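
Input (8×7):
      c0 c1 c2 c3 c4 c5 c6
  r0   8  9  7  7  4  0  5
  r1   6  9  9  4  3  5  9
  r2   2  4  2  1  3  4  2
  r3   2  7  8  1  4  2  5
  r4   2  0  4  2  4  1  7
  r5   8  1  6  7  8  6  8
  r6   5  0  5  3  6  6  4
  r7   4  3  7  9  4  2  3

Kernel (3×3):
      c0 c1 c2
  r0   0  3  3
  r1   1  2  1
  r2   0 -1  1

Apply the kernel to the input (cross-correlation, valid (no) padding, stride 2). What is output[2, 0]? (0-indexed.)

33

The receptive field on the input at this output position is [2 0 4 / 8 1 6 / 5 0 5]. Elementwise product with the kernel and sum: 0·3 + 4·3 + 8·1 + 1·2 + 6·1 + 0·-1 + 5·1.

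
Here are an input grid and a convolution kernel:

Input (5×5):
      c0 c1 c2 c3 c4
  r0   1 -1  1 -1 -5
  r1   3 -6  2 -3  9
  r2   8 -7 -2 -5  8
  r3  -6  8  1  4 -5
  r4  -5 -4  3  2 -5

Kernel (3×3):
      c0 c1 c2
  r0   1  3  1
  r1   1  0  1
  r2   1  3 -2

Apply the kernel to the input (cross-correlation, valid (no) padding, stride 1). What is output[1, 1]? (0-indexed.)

The receptive field on the input at this output position is [-6 2 -3 / -7 -2 -5 / 8 1 4]. Elementwise product with the kernel and sum: -6·1 + 2·3 + -3·1 + -7·1 + -5·1 + 8·1 + 1·3 + 4·-2.

-12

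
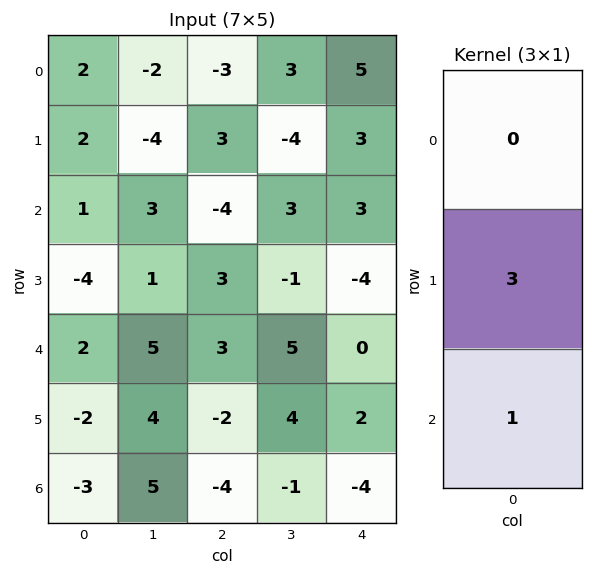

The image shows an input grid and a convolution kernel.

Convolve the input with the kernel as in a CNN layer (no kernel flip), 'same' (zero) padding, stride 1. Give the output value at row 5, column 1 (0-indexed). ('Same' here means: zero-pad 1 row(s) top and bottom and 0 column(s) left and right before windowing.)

The receptive field on the zero-padded input at this output position is [5 / 4 / 5]. Elementwise product with the kernel and sum: 4·3 + 5·1.

17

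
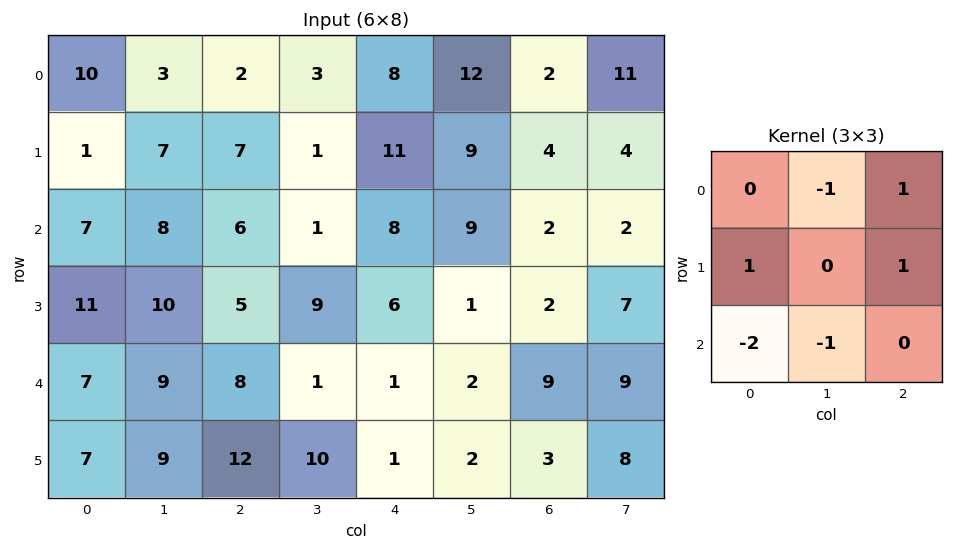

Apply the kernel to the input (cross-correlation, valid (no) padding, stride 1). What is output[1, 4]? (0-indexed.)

-8

The receptive field on the input at this output position is [11 9 4 / 8 9 2 / 6 1 2]. Elementwise product with the kernel and sum: 9·-1 + 4·1 + 8·1 + 2·1 + 6·-2 + 1·-1.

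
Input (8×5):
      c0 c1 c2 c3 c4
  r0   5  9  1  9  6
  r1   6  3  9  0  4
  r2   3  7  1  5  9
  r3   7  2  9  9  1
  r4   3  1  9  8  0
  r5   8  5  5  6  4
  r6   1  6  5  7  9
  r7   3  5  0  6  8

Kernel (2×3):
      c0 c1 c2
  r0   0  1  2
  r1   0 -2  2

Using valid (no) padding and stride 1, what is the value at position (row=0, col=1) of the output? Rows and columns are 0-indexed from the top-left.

The receptive field on the input at this output position is [9 1 9 / 3 9 0]. Elementwise product with the kernel and sum: 1·1 + 9·2 + 9·-2 + 0·2.

1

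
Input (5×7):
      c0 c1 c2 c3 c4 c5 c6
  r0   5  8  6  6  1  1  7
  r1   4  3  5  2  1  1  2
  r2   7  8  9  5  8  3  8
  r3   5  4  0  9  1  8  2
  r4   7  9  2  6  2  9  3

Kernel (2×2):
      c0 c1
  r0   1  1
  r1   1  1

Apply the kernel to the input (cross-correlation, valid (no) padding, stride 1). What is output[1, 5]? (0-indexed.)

14

The receptive field on the input at this output position is [1 2 / 3 8]. Elementwise product with the kernel and sum: 1·1 + 2·1 + 3·1 + 8·1.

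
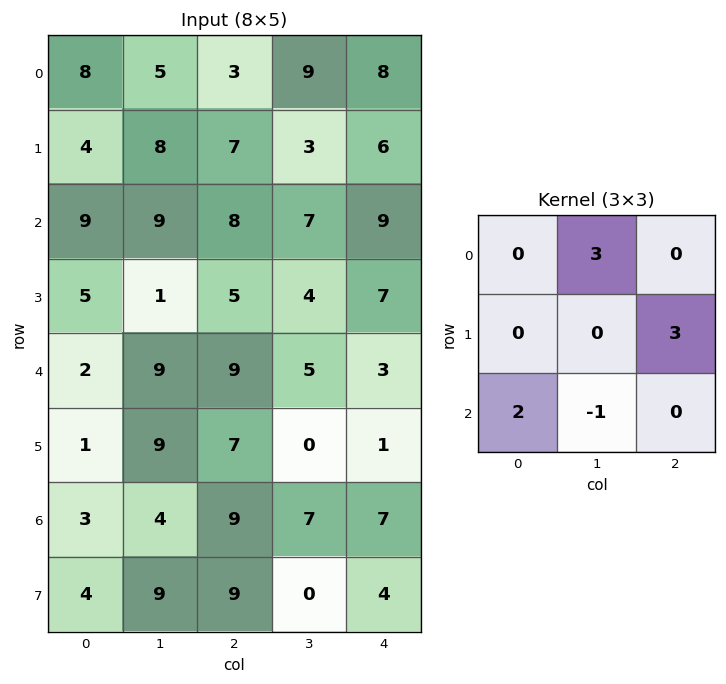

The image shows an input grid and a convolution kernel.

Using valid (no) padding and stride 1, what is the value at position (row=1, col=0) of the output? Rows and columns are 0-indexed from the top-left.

57

The receptive field on the input at this output position is [4 8 7 / 9 9 8 / 5 1 5]. Elementwise product with the kernel and sum: 8·3 + 8·3 + 5·2 + 1·-1.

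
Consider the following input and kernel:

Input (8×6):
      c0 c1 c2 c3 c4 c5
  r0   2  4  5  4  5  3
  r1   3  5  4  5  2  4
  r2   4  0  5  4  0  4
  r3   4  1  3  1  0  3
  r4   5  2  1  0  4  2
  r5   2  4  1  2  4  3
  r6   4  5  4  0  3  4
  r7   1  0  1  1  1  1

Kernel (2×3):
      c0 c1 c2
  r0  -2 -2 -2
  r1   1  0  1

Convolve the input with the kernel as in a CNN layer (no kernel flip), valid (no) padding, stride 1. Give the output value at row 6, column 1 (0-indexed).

-17

The receptive field on the input at this output position is [5 4 0 / 0 1 1]. Elementwise product with the kernel and sum: 5·-2 + 4·-2 + 0·-2 + 0·1 + 1·1.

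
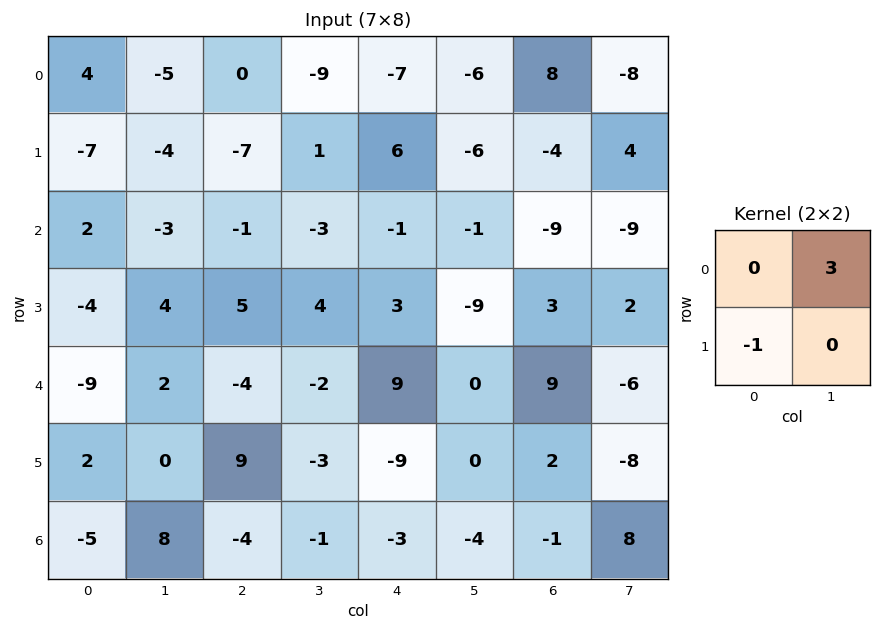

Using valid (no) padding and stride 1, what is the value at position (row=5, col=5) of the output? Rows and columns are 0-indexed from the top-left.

The receptive field on the input at this output position is [0 2 / -4 -1]. Elementwise product with the kernel and sum: 2·3 + -4·-1.

10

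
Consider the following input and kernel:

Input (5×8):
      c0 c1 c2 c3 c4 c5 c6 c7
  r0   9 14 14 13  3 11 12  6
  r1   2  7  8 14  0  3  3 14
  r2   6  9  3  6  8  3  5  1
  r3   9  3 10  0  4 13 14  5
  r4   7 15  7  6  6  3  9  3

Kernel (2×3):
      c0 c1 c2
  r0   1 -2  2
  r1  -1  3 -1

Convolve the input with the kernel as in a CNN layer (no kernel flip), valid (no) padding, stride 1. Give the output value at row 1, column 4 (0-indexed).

The receptive field on the input at this output position is [0 3 3 / 8 3 5]. Elementwise product with the kernel and sum: 0·1 + 3·-2 + 3·2 + 8·-1 + 3·3 + 5·-1.

-4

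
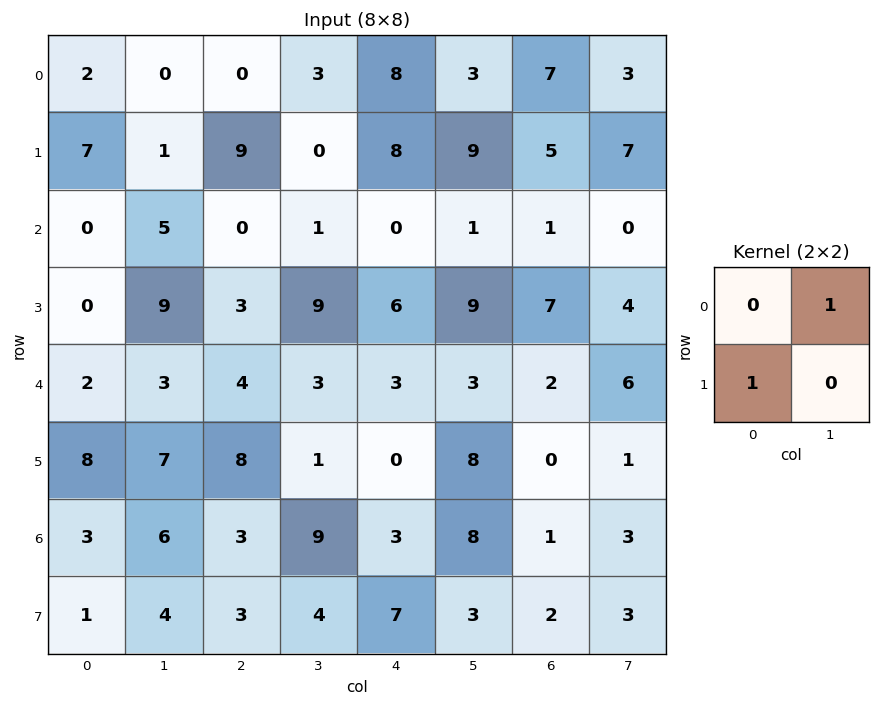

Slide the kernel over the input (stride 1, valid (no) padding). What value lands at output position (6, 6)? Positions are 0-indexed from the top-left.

5

The receptive field on the input at this output position is [1 3 / 2 3]. Elementwise product with the kernel and sum: 3·1 + 2·1.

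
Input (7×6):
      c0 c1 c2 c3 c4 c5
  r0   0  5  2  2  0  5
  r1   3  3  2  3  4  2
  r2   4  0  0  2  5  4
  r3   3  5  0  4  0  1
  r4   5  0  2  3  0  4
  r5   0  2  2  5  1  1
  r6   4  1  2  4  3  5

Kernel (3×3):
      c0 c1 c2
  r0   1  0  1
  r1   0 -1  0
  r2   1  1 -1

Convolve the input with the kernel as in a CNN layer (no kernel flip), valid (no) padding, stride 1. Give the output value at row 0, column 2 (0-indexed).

The receptive field on the input at this output position is [2 2 0 / 2 3 4 / 0 2 5]. Elementwise product with the kernel and sum: 2·1 + 0·1 + 3·-1 + 0·1 + 2·1 + 5·-1.

-4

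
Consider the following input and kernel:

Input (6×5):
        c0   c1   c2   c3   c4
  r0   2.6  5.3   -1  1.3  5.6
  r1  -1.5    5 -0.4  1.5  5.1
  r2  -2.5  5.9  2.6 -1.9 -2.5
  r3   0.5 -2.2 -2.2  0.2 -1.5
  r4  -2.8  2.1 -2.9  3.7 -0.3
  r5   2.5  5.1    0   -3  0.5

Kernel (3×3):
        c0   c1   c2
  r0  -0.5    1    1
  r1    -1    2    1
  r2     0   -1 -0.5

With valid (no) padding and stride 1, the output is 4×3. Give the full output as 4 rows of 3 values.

Output[0,0]: The receptive field on the input at this output position is [2.6 5.3 -1 / -1.5 5 -0.4 / -2.5 5.9 2.6]. Elementwise product with the kernel and sum: 2.6·-0.5 + 5.3·1 + -1·1 + -1.5·-1 + 5·2 + -0.4·1 + 5.9·-1 + 2.6·-0.5.

6.9 -8.3 19.05
25.55 -1.9 -1.55
2 -3.2 -8.15
-5.65 -3.6 12.55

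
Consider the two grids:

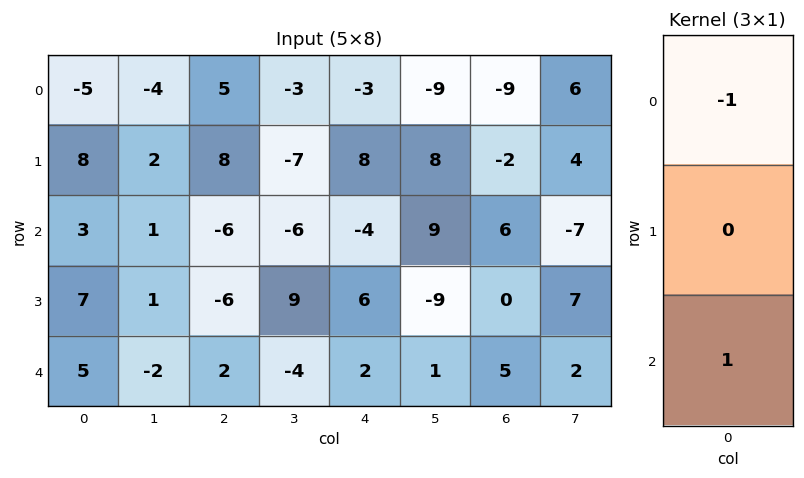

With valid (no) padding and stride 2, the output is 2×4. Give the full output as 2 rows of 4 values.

8 -11 -1 15
2 8 6 -1

Output[0,0]: The receptive field on the input at this output position is [-5 / 8 / 3]. Elementwise product with the kernel and sum: -5·-1 + 3·1.
Output[0,1]: The receptive field on the input at this output position is [5 / 8 / -6]. Elementwise product with the kernel and sum: 5·-1 + -6·1.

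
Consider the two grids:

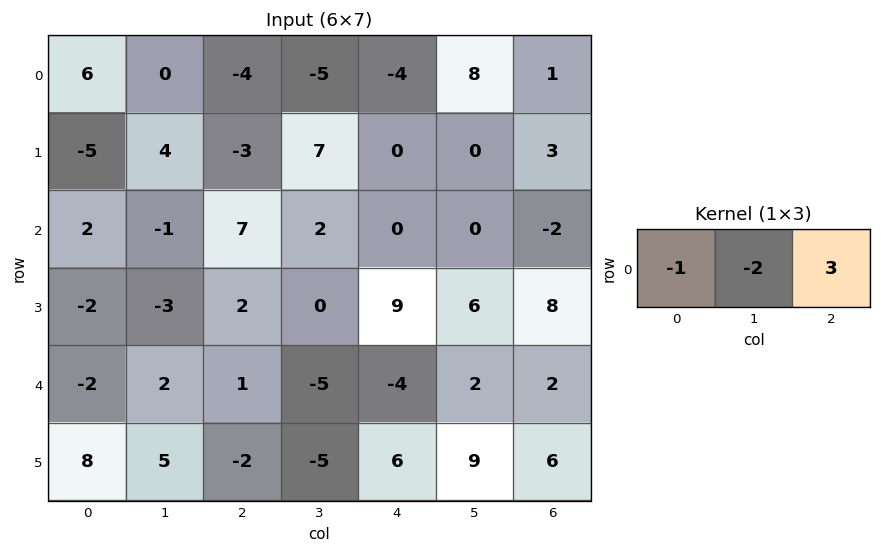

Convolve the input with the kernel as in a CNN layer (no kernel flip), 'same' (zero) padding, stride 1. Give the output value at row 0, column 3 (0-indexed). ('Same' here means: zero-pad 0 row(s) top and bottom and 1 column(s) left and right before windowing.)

2

The receptive field on the zero-padded input at this output position is [-4 -5 -4]. Elementwise product with the kernel and sum: -4·-1 + -5·-2 + -4·3.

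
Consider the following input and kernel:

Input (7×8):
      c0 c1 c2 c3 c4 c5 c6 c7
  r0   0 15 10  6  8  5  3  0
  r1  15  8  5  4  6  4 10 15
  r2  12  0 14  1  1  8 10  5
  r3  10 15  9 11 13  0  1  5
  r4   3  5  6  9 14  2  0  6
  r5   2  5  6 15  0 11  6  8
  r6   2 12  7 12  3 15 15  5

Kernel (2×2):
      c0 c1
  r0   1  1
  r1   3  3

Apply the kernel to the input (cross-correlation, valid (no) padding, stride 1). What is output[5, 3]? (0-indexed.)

The receptive field on the input at this output position is [15 0 / 12 3]. Elementwise product with the kernel and sum: 15·1 + 0·1 + 12·3 + 3·3.

60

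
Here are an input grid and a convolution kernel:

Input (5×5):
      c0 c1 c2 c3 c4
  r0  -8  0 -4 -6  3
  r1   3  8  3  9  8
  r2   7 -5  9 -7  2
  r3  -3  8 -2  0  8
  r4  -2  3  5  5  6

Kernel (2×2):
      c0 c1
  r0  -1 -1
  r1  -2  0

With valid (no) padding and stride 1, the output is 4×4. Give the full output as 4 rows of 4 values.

2 -12 4 -15
-25 -1 -30 -3
4 -20 2 5
-1 -12 -8 -18

Output[0,0]: The receptive field on the input at this output position is [-8 0 / 3 8]. Elementwise product with the kernel and sum: -8·-1 + 0·-1 + 3·-2.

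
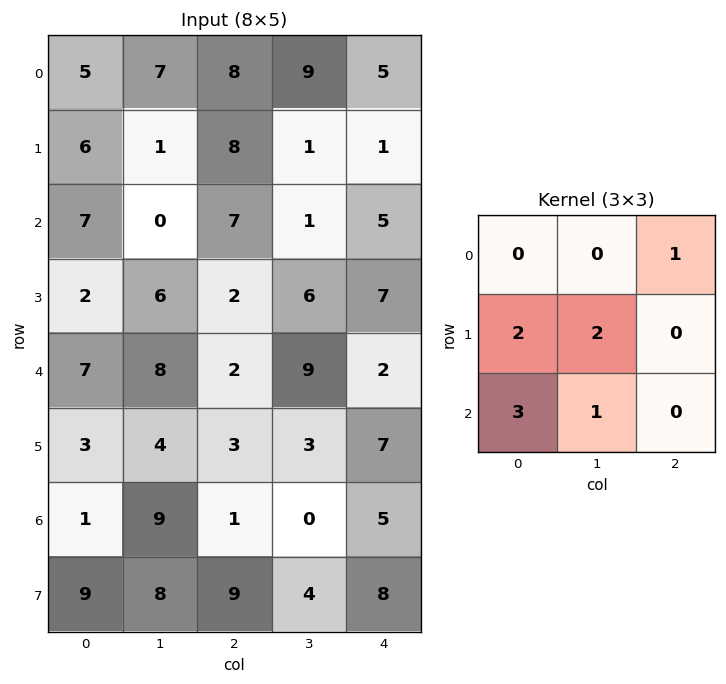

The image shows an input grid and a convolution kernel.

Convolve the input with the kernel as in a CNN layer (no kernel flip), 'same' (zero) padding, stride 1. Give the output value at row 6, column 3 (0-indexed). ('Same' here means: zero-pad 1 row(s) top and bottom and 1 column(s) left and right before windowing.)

40

The receptive field on the zero-padded input at this output position is [3 3 7 / 1 0 5 / 9 4 8]. Elementwise product with the kernel and sum: 7·1 + 1·2 + 0·2 + 9·3 + 4·1.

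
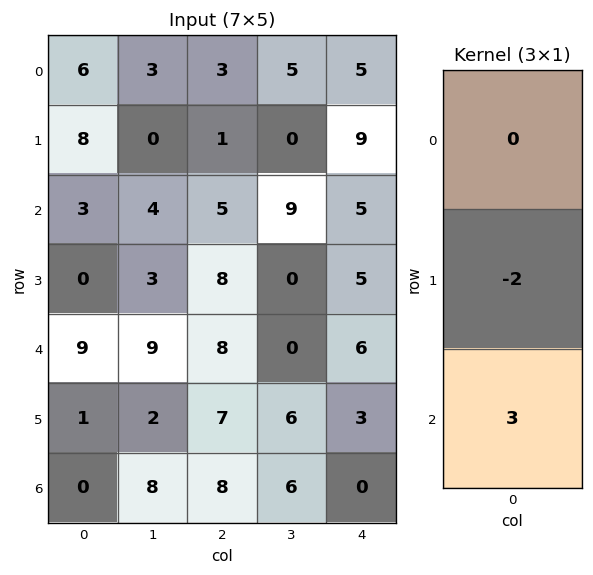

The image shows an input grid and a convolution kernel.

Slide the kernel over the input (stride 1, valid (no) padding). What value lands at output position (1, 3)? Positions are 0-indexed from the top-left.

The receptive field on the input at this output position is [0 / 9 / 0]. Elementwise product with the kernel and sum: 9·-2 + 0·3.

-18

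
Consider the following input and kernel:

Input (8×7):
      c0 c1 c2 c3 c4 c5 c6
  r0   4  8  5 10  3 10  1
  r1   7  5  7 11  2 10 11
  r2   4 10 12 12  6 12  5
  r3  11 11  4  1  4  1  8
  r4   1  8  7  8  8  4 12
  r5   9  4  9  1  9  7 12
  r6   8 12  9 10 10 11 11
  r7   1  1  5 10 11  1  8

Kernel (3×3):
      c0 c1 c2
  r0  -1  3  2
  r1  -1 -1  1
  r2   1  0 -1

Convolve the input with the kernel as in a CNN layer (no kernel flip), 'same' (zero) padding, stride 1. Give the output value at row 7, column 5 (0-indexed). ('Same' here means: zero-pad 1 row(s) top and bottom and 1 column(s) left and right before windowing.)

The receptive field on the zero-padded input at this output position is [10 11 11 / 11 1 8 / 0 0 0]. Elementwise product with the kernel and sum: 10·-1 + 11·3 + 11·2 + 11·-1 + 1·-1 + 8·1 + 0·1 + 0·-1.

41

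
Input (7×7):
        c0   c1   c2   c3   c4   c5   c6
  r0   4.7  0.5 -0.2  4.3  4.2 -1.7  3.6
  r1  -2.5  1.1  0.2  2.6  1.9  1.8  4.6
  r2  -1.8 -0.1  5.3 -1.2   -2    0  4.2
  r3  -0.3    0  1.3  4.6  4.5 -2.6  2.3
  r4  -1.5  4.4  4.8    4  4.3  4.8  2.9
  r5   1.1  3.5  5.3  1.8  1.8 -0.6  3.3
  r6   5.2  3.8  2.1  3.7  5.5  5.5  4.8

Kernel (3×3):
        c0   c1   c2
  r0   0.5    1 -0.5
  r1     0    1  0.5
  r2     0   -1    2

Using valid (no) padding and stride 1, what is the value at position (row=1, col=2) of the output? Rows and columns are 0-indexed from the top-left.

3.95

The receptive field on the input at this output position is [0.2 2.6 1.9 / 5.3 -1.2 -2 / 1.3 4.6 4.5]. Elementwise product with the kernel and sum: 0.2·0.5 + 2.6·1 + 1.9·-0.5 + -1.2·1 + -2·0.5 + 4.6·-1 + 4.5·2.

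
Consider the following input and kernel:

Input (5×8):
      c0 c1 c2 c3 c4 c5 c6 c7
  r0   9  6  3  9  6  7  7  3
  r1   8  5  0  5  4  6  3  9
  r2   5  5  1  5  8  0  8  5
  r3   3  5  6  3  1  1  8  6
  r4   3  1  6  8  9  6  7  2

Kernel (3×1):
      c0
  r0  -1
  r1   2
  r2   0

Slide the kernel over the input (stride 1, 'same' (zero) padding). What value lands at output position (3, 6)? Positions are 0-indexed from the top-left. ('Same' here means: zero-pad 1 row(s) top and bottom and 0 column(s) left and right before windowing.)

8

The receptive field on the zero-padded input at this output position is [8 / 8 / 7]. Elementwise product with the kernel and sum: 8·-1 + 8·2.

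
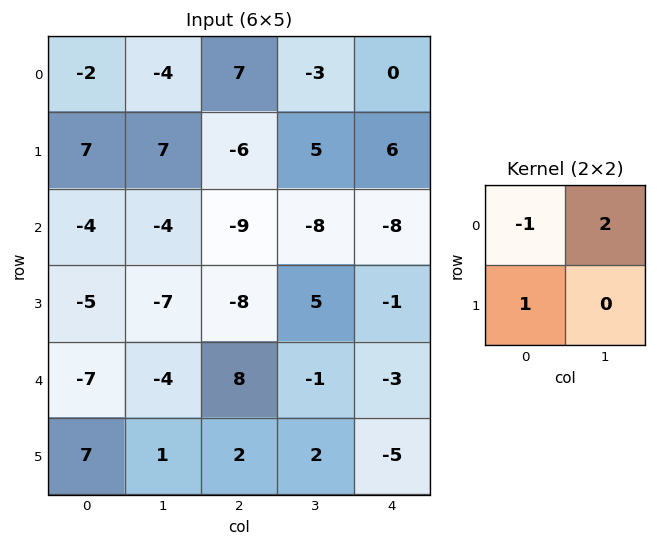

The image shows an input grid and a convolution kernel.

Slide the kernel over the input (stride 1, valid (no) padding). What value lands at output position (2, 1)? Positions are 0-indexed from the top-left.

-21

The receptive field on the input at this output position is [-4 -9 / -7 -8]. Elementwise product with the kernel and sum: -4·-1 + -9·2 + -7·1.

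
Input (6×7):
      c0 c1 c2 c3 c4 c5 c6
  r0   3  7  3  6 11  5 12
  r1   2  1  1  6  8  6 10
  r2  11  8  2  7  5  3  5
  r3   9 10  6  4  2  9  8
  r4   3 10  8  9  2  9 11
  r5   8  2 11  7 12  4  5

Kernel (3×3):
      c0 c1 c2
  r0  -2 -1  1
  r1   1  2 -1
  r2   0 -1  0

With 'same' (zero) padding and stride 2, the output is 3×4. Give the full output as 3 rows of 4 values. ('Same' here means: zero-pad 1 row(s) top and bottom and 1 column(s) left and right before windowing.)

-3 6 15 19
4 2 -2 -17
-11 -16 -9 0

Output[0,0]: The receptive field on the zero-padded input at this output position is [0 0 0 / 0 3 7 / 0 2 1]. Elementwise product with the kernel and sum: 0·-2 + 0·-1 + 0·1 + 0·1 + 3·2 + 7·-1 + 2·-1.
Output[0,1]: The receptive field on the zero-padded input at this output position is [0 0 0 / 7 3 6 / 1 1 6]. Elementwise product with the kernel and sum: 0·-2 + 0·-1 + 0·1 + 7·1 + 3·2 + 6·-1 + 1·-1.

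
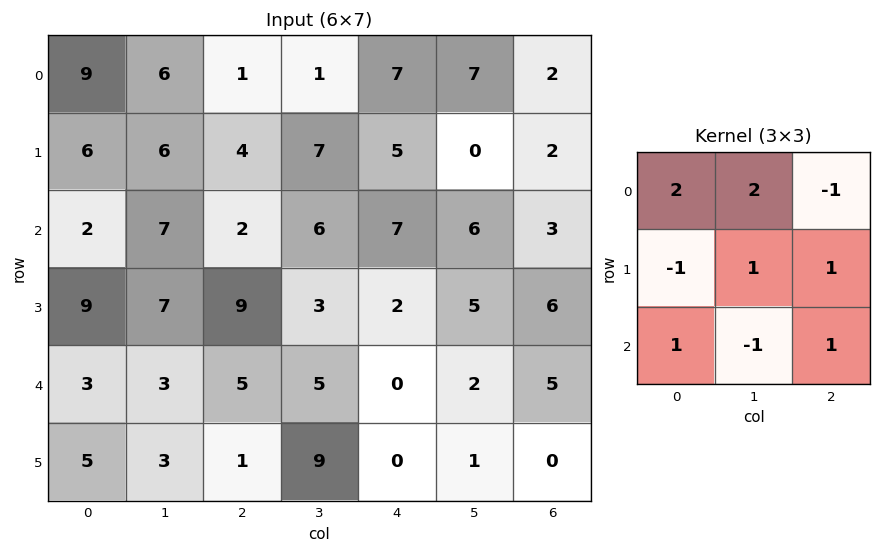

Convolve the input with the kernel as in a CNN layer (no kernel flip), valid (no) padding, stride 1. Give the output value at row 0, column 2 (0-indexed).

8

The receptive field on the input at this output position is [1 1 7 / 4 7 5 / 2 6 7]. Elementwise product with the kernel and sum: 1·2 + 1·2 + 7·-1 + 4·-1 + 7·1 + 5·1 + 2·1 + 6·-1 + 7·1.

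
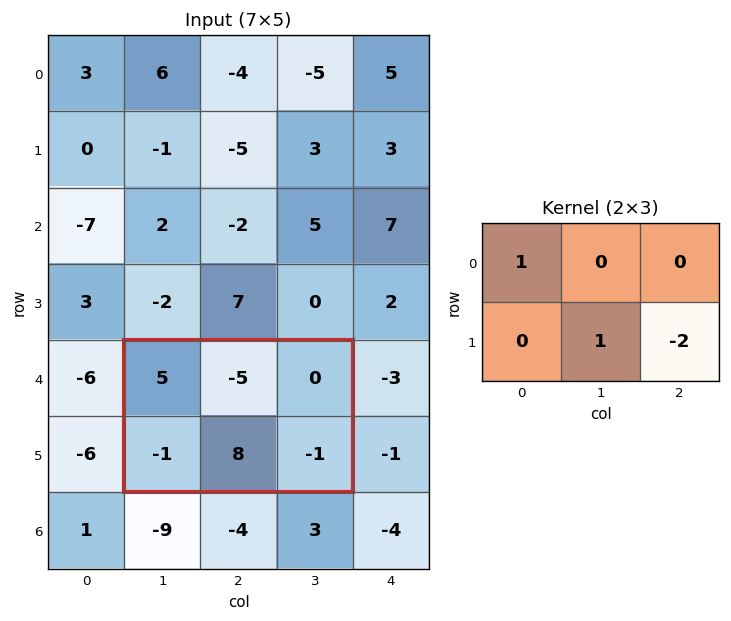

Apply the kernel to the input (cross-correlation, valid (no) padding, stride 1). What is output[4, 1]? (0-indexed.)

15

The receptive field on the input at this output position is [5 -5 0 / -1 8 -1]. Elementwise product with the kernel and sum: 5·1 + 8·1 + -1·-2.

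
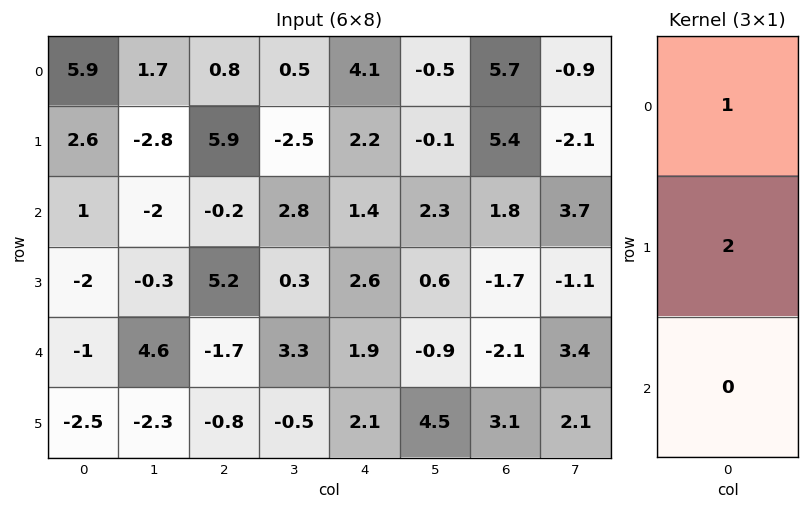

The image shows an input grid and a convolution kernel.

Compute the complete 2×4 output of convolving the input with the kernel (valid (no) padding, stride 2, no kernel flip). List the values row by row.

Output[0,0]: The receptive field on the input at this output position is [5.9 / 2.6 / 1]. Elementwise product with the kernel and sum: 5.9·1 + 2.6·2.

11.1 12.6 8.5 16.5
-3 10.2 6.6 -1.6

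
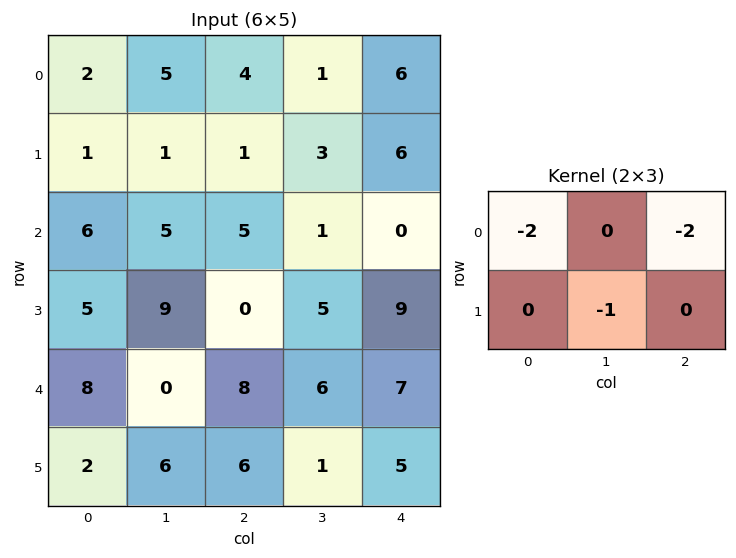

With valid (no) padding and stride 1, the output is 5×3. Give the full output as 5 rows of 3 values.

-13 -13 -23
-9 -13 -15
-31 -12 -15
-10 -36 -24
-38 -18 -31

Output[0,0]: The receptive field on the input at this output position is [2 5 4 / 1 1 1]. Elementwise product with the kernel and sum: 2·-2 + 4·-2 + 1·-1.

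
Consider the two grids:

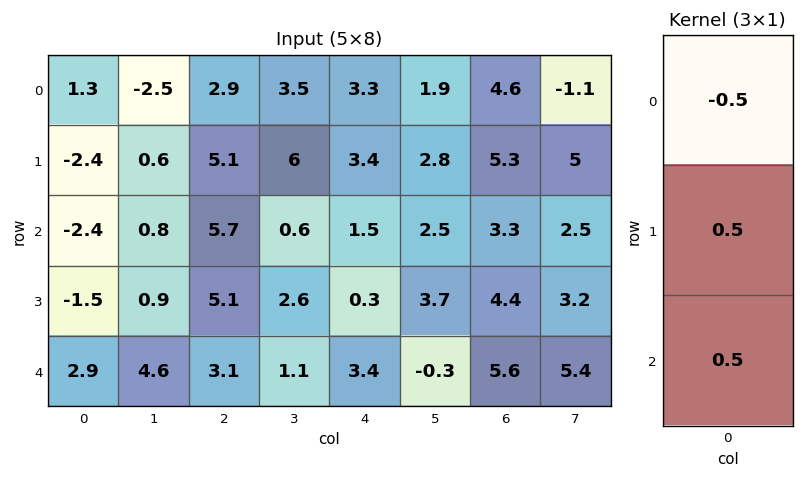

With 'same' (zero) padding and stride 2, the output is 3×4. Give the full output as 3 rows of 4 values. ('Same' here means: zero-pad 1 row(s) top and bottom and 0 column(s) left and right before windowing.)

Output[0,0]: The receptive field on the zero-padded input at this output position is [0 / 1.3 / -2.4]. Elementwise product with the kernel and sum: 0·-0.5 + 1.3·0.5 + -2.4·0.5.
Output[0,1]: The receptive field on the zero-padded input at this output position is [0 / 2.9 / 5.1]. Elementwise product with the kernel and sum: 0·-0.5 + 2.9·0.5 + 5.1·0.5.

-0.55 4 3.35 4.95
-0.75 2.85 -0.8 1.2
2.2 -1 1.55 0.6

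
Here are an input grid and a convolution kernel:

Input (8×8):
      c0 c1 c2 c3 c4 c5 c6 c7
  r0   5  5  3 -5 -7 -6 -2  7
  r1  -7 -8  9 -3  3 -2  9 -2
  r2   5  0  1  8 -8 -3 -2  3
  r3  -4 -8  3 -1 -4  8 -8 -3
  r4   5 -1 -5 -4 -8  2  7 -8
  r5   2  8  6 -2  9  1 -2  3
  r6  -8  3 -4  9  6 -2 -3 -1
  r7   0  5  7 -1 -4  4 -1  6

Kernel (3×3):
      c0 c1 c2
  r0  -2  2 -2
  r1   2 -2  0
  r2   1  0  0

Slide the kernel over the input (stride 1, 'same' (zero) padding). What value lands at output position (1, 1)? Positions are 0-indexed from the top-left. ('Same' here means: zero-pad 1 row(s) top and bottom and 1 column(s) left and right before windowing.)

The receptive field on the zero-padded input at this output position is [5 5 3 / -7 -8 9 / 5 0 1]. Elementwise product with the kernel and sum: 5·-2 + 5·2 + 3·-2 + -7·2 + -8·-2 + 5·1.

1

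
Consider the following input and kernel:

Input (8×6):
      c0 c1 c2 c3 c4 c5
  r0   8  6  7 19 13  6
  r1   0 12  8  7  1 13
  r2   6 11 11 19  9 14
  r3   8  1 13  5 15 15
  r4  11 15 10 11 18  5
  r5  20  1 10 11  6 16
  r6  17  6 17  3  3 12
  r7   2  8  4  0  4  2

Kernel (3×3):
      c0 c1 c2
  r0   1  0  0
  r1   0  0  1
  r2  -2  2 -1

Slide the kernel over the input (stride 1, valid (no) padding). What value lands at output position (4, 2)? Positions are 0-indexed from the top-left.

The receptive field on the input at this output position is [10 11 18 / 10 11 6 / 17 3 3]. Elementwise product with the kernel and sum: 10·1 + 6·1 + 17·-2 + 3·2 + 3·-1.

-15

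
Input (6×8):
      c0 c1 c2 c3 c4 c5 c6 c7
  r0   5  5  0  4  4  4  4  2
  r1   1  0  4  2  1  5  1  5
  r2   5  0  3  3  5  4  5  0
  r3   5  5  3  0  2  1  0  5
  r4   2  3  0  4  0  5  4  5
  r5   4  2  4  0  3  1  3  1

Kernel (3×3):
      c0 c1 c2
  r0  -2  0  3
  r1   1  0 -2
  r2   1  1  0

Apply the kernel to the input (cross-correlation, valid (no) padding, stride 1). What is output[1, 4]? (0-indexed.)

The receptive field on the input at this output position is [1 5 1 / 5 4 5 / 2 1 0]. Elementwise product with the kernel and sum: 1·-2 + 1·3 + 5·1 + 5·-2 + 2·1 + 1·1.

-1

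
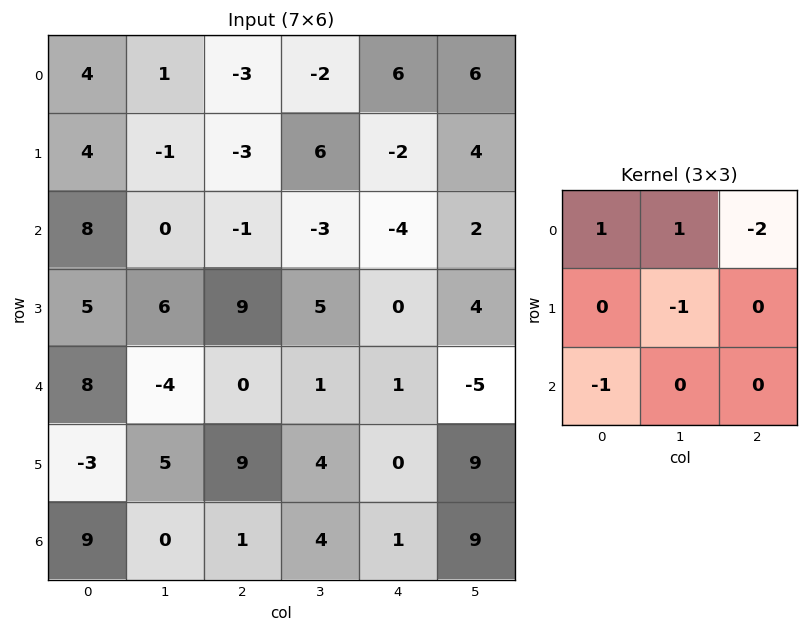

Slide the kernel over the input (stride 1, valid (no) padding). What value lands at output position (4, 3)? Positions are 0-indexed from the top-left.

The receptive field on the input at this output position is [1 1 -5 / 4 0 9 / 4 1 9]. Elementwise product with the kernel and sum: 1·1 + 1·1 + -5·-2 + 0·-1 + 4·-1.

8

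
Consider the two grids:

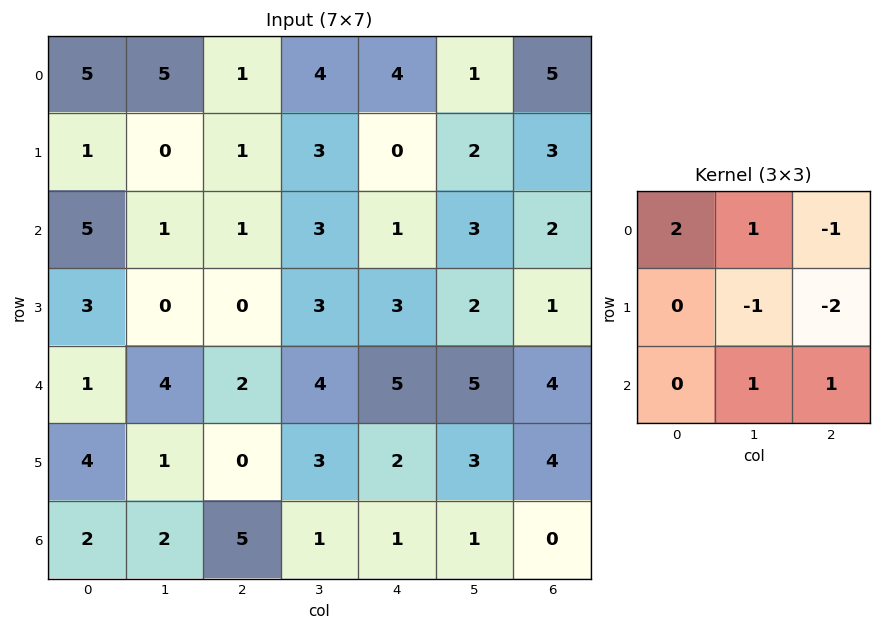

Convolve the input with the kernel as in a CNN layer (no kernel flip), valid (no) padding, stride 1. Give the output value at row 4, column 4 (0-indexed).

1

The receptive field on the input at this output position is [5 5 4 / 2 3 4 / 1 1 0]. Elementwise product with the kernel and sum: 5·2 + 5·1 + 4·-1 + 3·-1 + 4·-2 + 1·1 + 0·1.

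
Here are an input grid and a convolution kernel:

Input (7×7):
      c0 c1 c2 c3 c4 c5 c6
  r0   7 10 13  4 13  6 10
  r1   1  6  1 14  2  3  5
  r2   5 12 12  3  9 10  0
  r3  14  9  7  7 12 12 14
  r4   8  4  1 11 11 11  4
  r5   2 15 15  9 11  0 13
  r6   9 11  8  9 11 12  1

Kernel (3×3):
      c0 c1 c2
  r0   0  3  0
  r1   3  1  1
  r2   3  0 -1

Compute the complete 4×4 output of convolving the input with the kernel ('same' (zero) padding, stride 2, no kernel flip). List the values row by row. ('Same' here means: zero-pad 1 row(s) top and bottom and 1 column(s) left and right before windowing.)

11 51 70 37
11 74 43 81
39 81 118 79
26 95 83 76

Output[0,0]: The receptive field on the zero-padded input at this output position is [0 0 0 / 0 7 10 / 0 1 6]. Elementwise product with the kernel and sum: 0·3 + 0·3 + 7·1 + 10·1 + 0·3 + 6·-1.
Output[0,1]: The receptive field on the zero-padded input at this output position is [0 0 0 / 10 13 4 / 6 1 14]. Elementwise product with the kernel and sum: 0·3 + 10·3 + 13·1 + 4·1 + 6·3 + 14·-1.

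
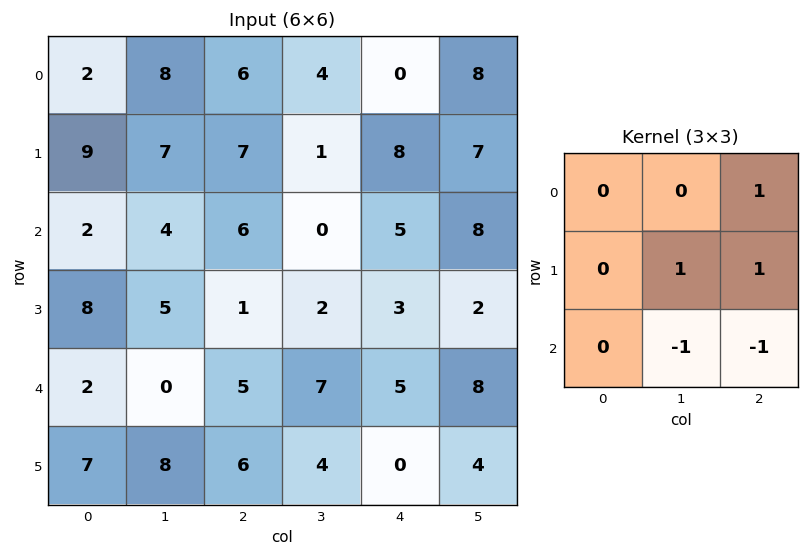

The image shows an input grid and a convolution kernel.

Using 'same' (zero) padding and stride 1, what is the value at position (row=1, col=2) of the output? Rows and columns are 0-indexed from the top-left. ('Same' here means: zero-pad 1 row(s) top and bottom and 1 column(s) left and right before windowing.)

The receptive field on the zero-padded input at this output position is [8 6 4 / 7 7 1 / 4 6 0]. Elementwise product with the kernel and sum: 4·1 + 7·1 + 1·1 + 6·-1 + 0·-1.

6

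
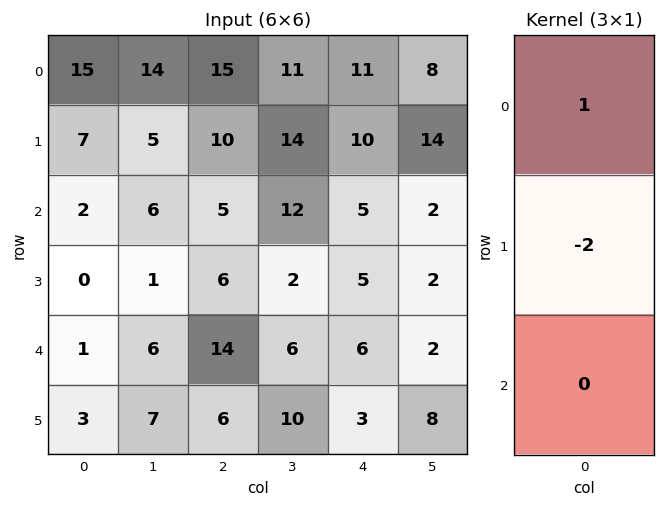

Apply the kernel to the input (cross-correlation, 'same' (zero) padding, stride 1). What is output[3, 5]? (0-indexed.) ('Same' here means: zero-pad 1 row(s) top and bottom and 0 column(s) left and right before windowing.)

The receptive field on the zero-padded input at this output position is [2 / 2 / 2]. Elementwise product with the kernel and sum: 2·1 + 2·-2.

-2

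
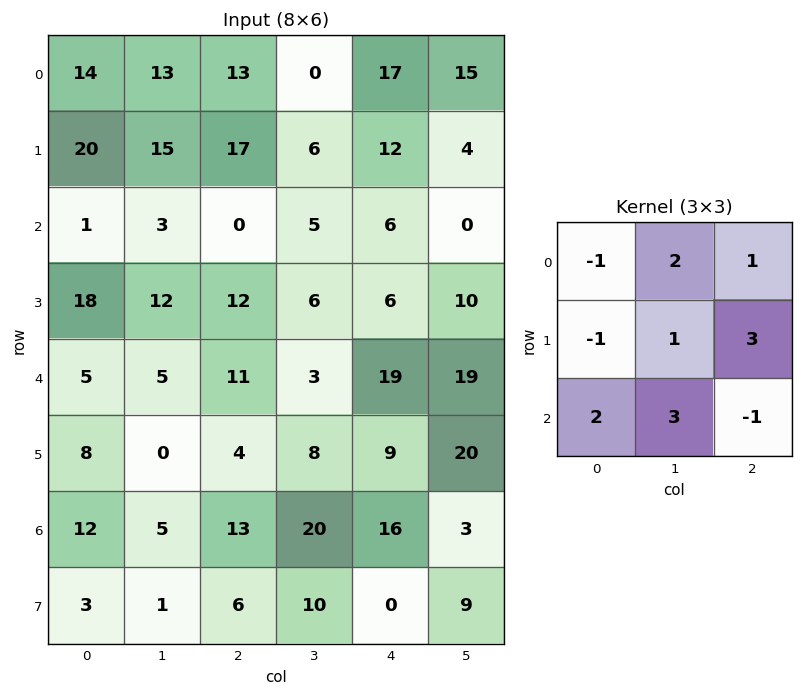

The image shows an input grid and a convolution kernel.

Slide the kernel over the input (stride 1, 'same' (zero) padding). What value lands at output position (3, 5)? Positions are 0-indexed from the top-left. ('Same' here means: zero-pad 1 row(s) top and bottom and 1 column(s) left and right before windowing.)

93

The receptive field on the zero-padded input at this output position is [6 0 0 / 6 10 0 / 19 19 0]. Elementwise product with the kernel and sum: 6·-1 + 0·2 + 0·1 + 6·-1 + 10·1 + 0·3 + 19·2 + 19·3 + 0·-1.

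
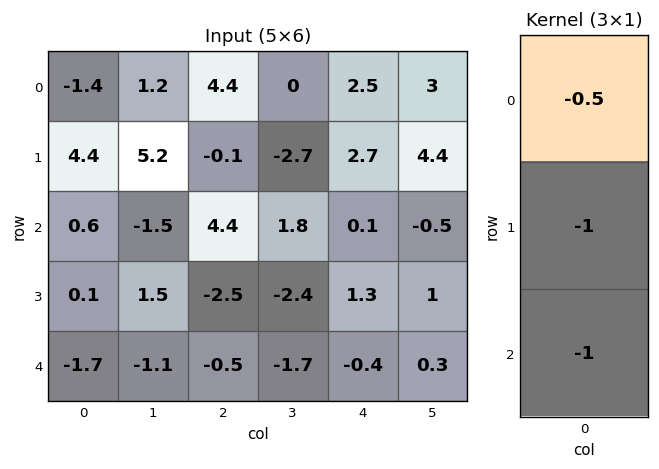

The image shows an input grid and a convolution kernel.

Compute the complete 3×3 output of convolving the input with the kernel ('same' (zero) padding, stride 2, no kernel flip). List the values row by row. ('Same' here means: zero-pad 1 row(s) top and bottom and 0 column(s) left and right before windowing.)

Output[0,0]: The receptive field on the zero-padded input at this output position is [0 / -1.4 / 4.4]. Elementwise product with the kernel and sum: 0·-0.5 + -1.4·-1 + 4.4·-1.

-3 -4.3 -5.2
-2.9 -1.85 -2.75
1.65 1.75 -0.25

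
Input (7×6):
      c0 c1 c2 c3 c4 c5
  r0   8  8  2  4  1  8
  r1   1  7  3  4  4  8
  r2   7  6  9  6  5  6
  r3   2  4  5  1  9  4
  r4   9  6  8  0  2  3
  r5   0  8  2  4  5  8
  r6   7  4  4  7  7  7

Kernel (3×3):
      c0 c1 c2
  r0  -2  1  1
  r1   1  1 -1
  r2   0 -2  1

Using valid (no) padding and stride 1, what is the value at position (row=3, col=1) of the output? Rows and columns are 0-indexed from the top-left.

The receptive field on the input at this output position is [4 5 1 / 6 8 0 / 8 2 4]. Elementwise product with the kernel and sum: 4·-2 + 5·1 + 1·1 + 6·1 + 8·1 + 0·-1 + 2·-2 + 4·1.

12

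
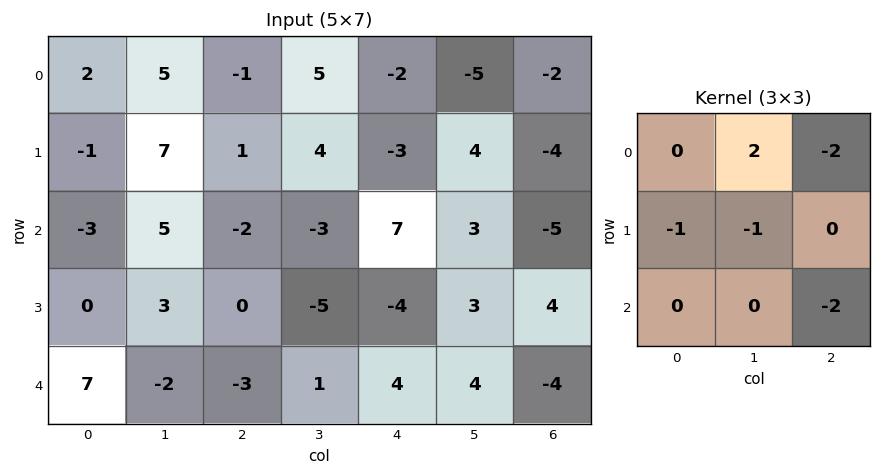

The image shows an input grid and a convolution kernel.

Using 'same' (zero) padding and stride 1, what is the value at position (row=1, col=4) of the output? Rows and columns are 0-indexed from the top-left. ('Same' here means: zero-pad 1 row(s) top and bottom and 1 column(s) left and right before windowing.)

The receptive field on the zero-padded input at this output position is [5 -2 -5 / 4 -3 4 / -3 7 3]. Elementwise product with the kernel and sum: -2·2 + -5·-2 + 4·-1 + -3·-1 + 3·-2.

-1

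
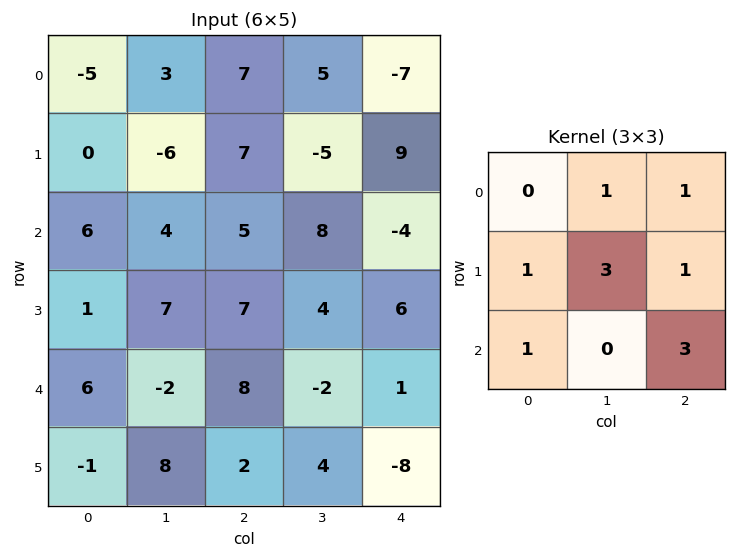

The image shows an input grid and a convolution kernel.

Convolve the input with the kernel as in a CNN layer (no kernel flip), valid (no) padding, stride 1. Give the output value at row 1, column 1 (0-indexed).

48

The receptive field on the input at this output position is [-6 7 -5 / 4 5 8 / 7 7 4]. Elementwise product with the kernel and sum: 7·1 + -5·1 + 4·1 + 5·3 + 8·1 + 7·1 + 4·3.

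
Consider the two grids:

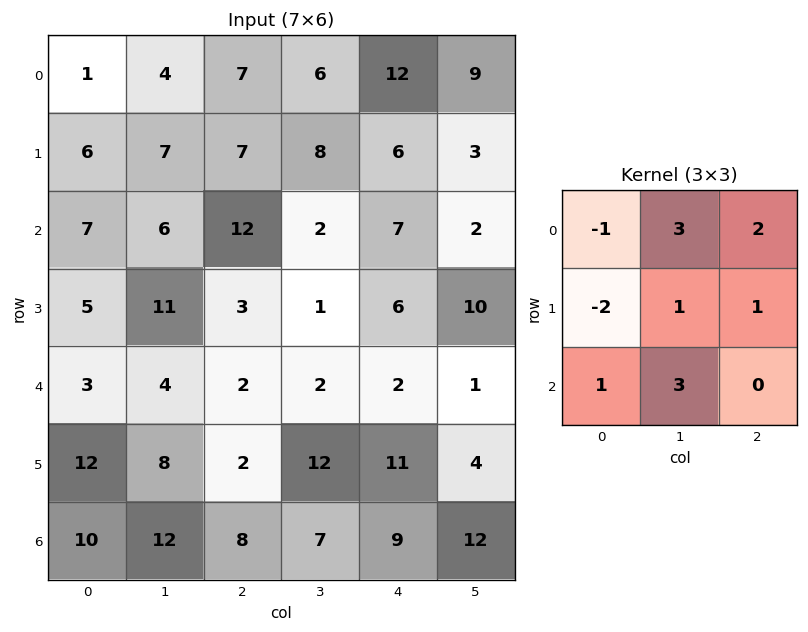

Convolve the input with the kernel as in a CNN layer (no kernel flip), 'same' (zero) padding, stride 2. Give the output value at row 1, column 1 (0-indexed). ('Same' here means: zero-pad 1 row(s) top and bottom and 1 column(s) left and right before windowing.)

The receptive field on the zero-padded input at this output position is [7 7 8 / 6 12 2 / 11 3 1]. Elementwise product with the kernel and sum: 7·-1 + 7·3 + 8·2 + 6·-2 + 12·1 + 2·1 + 11·1 + 3·3.

52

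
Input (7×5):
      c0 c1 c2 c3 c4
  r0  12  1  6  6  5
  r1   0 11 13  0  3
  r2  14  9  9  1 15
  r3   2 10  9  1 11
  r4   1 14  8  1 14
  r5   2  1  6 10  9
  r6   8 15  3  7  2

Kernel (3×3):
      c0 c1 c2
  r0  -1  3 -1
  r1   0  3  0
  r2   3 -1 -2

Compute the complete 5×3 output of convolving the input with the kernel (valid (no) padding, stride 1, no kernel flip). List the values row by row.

Output[0,0]: The receptive field on the input at this output position is [12 1 6 / 0 11 13 / 14 9 9]. Elementwise product with the kernel and sum: 12·-1 + 1·3 + 6·-1 + 11·3 + 14·3 + 9·-1 + 9·-2.
Output[0,1]: The receptive field on the input at this output position is [1 6 6 / 11 13 0 / 9 9 1]. Elementwise product with the kernel and sum: 1·-1 + 6·3 + 6·-1 + 13·3 + 9·3 + 9·-1 + 1·-2.

33 66 3
25 74 -9
7 76 -23
54 17 -24
39 55 9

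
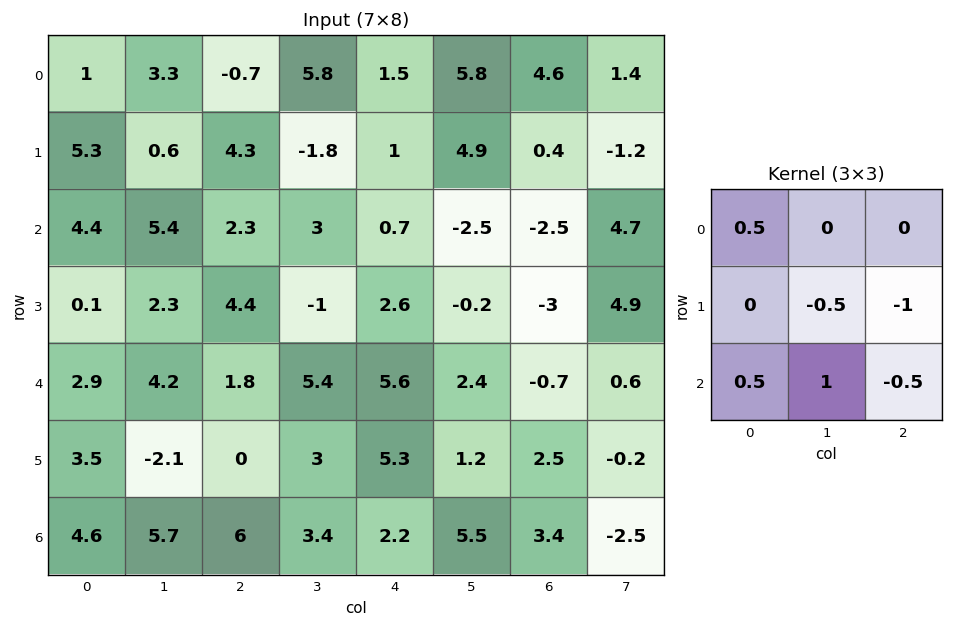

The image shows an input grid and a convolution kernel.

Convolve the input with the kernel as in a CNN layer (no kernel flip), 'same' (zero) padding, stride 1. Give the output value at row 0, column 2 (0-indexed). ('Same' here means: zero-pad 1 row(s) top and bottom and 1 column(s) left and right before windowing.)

0.05

The receptive field on the zero-padded input at this output position is [0 0 0 / 3.3 -0.7 5.8 / 0.6 4.3 -1.8]. Elementwise product with the kernel and sum: 0·0.5 + -0.7·-0.5 + 5.8·-1 + 0.6·0.5 + 4.3·1 + -1.8·-0.5.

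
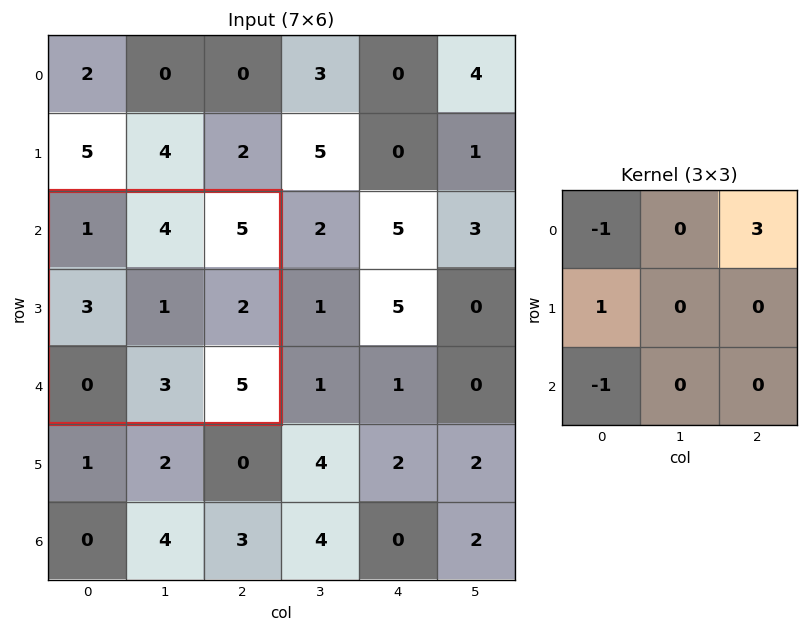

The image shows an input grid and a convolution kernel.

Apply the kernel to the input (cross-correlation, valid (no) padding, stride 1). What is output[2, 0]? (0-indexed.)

The receptive field on the input at this output position is [1 4 5 / 3 1 2 / 0 3 5]. Elementwise product with the kernel and sum: 1·-1 + 5·3 + 3·1 + 0·-1.

17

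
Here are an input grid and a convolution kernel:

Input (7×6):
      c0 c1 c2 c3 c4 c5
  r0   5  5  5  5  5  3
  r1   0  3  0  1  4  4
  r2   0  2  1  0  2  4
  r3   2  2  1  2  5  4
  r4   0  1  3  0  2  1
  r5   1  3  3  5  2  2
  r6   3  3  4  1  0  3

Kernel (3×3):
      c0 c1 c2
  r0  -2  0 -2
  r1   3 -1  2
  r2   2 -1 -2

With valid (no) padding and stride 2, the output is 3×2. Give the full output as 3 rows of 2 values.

-27 -15
-3 7
-5 5

Output[0,0]: The receptive field on the input at this output position is [5 5 5 / 0 3 0 / 0 2 1]. Elementwise product with the kernel and sum: 5·-2 + 5·-2 + 0·3 + 3·-1 + 0·2 + 0·2 + 2·-1 + 1·-2.
Output[0,1]: The receptive field on the input at this output position is [5 5 5 / 0 1 4 / 1 0 2]. Elementwise product with the kernel and sum: 5·-2 + 5·-2 + 0·3 + 1·-1 + 4·2 + 1·2 + 0·-1 + 2·-2.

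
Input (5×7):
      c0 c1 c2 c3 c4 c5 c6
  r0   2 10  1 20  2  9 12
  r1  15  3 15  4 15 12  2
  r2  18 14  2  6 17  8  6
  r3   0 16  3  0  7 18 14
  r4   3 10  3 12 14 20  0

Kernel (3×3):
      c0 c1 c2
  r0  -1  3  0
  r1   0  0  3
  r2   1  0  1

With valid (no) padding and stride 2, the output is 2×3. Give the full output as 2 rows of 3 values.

Output[0,0]: The receptive field on the input at this output position is [2 10 1 / 15 3 15 / 18 14 2]. Elementwise product with the kernel and sum: 2·-1 + 10·3 + 15·3 + 18·1 + 2·1.
Output[0,1]: The receptive field on the input at this output position is [1 20 2 / 15 4 15 / 2 6 17]. Elementwise product with the kernel and sum: 1·-1 + 20·3 + 15·3 + 2·1 + 17·1.

93 123 54
39 54 63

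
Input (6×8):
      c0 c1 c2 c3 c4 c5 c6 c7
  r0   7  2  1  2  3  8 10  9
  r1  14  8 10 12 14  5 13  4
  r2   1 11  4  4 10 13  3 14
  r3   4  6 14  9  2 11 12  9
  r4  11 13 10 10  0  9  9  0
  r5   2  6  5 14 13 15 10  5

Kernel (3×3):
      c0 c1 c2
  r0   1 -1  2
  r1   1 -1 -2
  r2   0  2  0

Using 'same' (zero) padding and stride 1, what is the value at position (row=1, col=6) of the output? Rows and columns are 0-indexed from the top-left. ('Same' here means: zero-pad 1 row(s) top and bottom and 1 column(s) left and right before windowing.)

6

The receptive field on the zero-padded input at this output position is [8 10 9 / 5 13 4 / 13 3 14]. Elementwise product with the kernel and sum: 8·1 + 10·-1 + 9·2 + 5·1 + 13·-1 + 4·-2 + 3·2.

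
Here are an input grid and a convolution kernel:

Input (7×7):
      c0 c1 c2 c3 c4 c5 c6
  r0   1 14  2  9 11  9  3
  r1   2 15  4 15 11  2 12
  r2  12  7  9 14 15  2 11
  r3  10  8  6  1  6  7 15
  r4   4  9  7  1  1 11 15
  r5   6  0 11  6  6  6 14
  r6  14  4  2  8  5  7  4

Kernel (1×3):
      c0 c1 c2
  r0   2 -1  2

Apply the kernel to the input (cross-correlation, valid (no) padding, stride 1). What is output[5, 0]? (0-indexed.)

34

The receptive field on the input at this output position is [6 0 11]. Elementwise product with the kernel and sum: 6·2 + 0·-1 + 11·2.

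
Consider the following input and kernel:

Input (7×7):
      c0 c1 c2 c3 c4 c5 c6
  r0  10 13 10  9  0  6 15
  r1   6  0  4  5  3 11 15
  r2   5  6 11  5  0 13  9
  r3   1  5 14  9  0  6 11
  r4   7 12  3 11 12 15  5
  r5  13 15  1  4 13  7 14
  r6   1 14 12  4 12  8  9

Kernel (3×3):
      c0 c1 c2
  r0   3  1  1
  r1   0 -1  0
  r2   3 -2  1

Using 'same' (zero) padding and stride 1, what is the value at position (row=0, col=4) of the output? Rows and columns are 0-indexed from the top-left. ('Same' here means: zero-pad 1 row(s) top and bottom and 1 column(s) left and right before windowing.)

20

The receptive field on the zero-padded input at this output position is [0 0 0 / 9 0 6 / 5 3 11]. Elementwise product with the kernel and sum: 0·3 + 0·1 + 0·1 + 0·-1 + 5·3 + 3·-2 + 11·1.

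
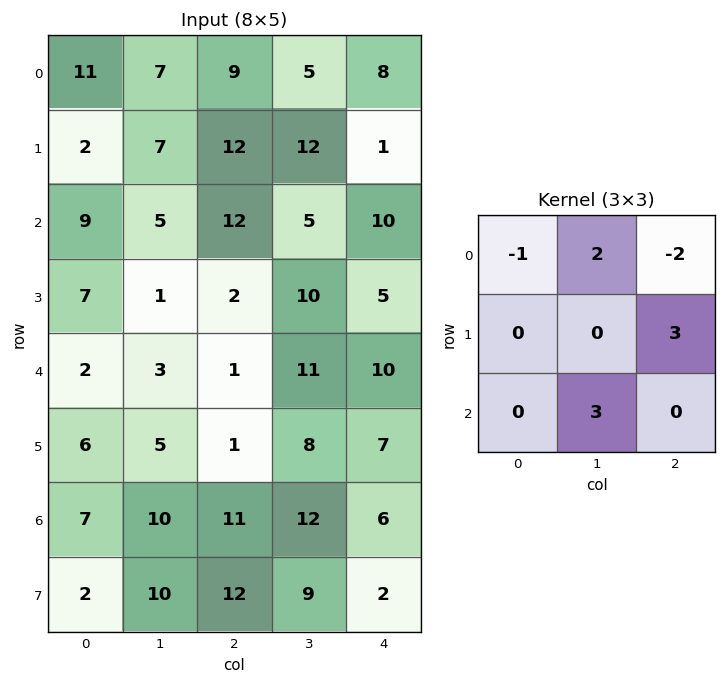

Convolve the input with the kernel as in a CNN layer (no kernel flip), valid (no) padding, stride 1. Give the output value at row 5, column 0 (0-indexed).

65

The receptive field on the input at this output position is [6 5 1 / 7 10 11 / 2 10 12]. Elementwise product with the kernel and sum: 6·-1 + 5·2 + 1·-2 + 11·3 + 10·3.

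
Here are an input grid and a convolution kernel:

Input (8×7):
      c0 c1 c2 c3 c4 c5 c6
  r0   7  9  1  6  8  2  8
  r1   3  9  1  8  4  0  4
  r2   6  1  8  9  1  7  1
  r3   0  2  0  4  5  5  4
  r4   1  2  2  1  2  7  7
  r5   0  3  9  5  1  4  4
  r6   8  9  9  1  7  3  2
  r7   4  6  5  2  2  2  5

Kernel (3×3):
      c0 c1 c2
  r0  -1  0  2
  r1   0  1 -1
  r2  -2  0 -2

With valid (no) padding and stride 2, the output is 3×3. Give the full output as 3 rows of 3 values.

-25 1 0
6 -15 -16
-37 -26 -6

Output[0,0]: The receptive field on the input at this output position is [7 9 1 / 3 9 1 / 6 1 8]. Elementwise product with the kernel and sum: 7·-1 + 1·2 + 9·1 + 1·-1 + 6·-2 + 8·-2.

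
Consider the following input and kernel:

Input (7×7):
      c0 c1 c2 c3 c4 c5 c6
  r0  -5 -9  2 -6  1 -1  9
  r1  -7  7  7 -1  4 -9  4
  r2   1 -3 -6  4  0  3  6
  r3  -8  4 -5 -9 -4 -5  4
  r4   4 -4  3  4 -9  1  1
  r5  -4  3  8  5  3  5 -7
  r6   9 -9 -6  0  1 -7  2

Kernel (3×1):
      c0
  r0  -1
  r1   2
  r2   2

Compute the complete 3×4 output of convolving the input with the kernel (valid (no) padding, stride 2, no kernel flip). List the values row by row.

-7 0 7 11
-9 2 -26 4
6 1 17 -11

Output[0,0]: The receptive field on the input at this output position is [-5 / -7 / 1]. Elementwise product with the kernel and sum: -5·-1 + -7·2 + 1·2.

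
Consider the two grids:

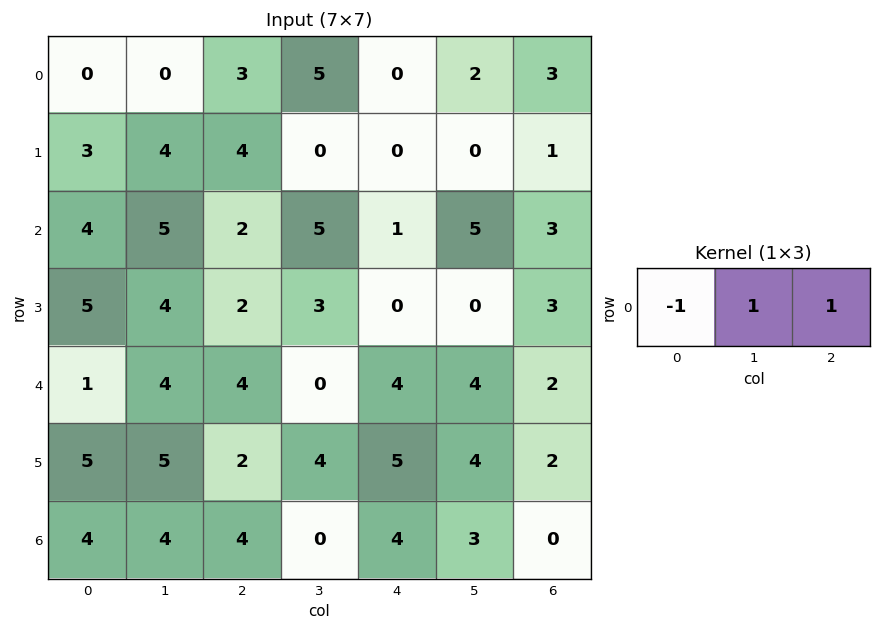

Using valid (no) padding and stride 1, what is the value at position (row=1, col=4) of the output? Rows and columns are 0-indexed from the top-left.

1

The receptive field on the input at this output position is [0 0 1]. Elementwise product with the kernel and sum: 0·-1 + 0·1 + 1·1.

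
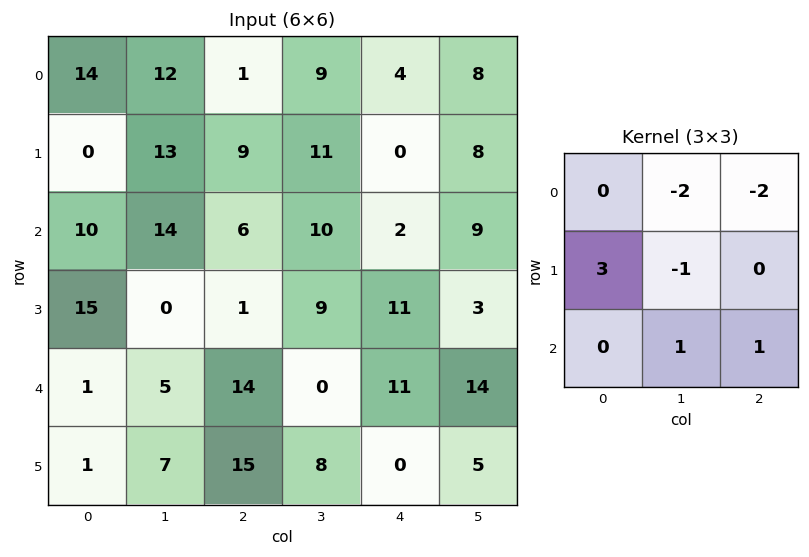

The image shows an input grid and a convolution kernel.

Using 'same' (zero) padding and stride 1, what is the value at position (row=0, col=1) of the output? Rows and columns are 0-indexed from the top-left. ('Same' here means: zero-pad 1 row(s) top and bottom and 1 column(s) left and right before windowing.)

52

The receptive field on the zero-padded input at this output position is [0 0 0 / 14 12 1 / 0 13 9]. Elementwise product with the kernel and sum: 0·-2 + 0·-2 + 14·3 + 12·-1 + 13·1 + 9·1.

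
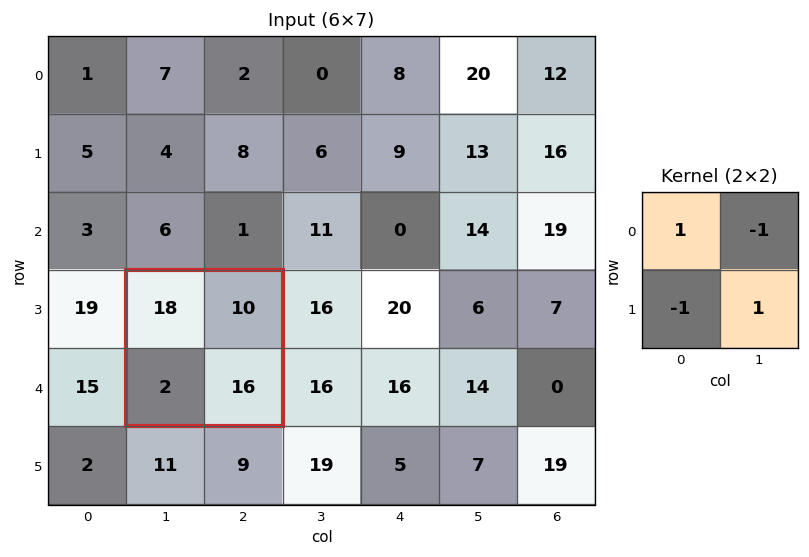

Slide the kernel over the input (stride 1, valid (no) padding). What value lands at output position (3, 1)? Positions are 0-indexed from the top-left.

22

The receptive field on the input at this output position is [18 10 / 2 16]. Elementwise product with the kernel and sum: 18·1 + 10·-1 + 2·-1 + 16·1.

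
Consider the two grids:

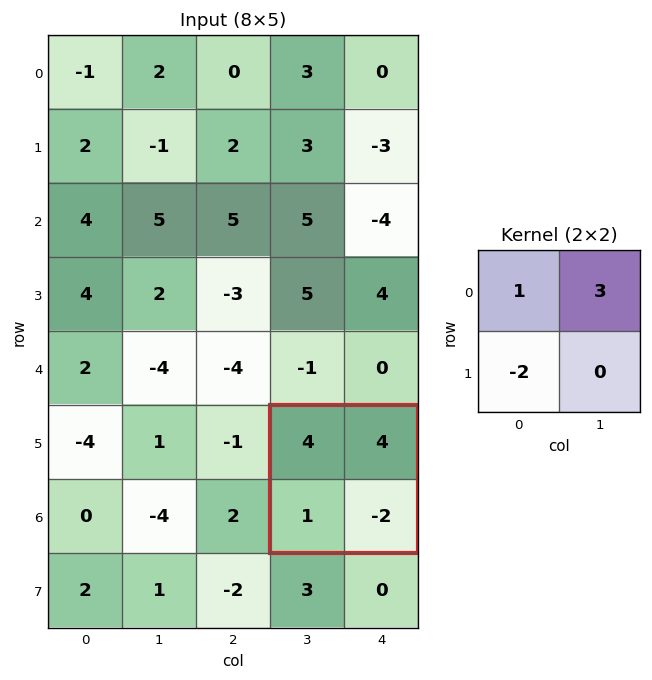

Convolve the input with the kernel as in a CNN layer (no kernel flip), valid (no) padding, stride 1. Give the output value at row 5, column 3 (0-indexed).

The receptive field on the input at this output position is [4 4 / 1 -2]. Elementwise product with the kernel and sum: 4·1 + 4·3 + 1·-2.

14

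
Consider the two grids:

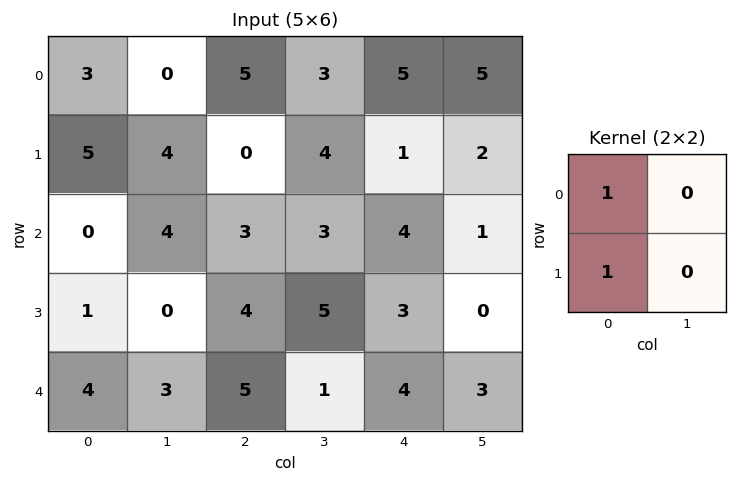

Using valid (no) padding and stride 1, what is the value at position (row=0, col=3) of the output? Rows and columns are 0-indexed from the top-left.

The receptive field on the input at this output position is [3 5 / 4 1]. Elementwise product with the kernel and sum: 3·1 + 4·1.

7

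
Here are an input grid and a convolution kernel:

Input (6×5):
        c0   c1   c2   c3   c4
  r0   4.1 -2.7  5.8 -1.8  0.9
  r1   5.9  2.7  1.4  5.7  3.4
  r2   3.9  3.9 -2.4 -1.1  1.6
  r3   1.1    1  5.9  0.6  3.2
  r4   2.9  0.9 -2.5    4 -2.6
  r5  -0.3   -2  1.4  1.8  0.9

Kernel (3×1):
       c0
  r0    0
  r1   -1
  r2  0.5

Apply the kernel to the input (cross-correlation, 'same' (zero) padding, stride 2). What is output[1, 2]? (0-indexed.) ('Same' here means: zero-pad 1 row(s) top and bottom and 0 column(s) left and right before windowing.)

0

The receptive field on the zero-padded input at this output position is [3.4 / 1.6 / 3.2]. Elementwise product with the kernel and sum: 1.6·-1 + 3.2·0.5.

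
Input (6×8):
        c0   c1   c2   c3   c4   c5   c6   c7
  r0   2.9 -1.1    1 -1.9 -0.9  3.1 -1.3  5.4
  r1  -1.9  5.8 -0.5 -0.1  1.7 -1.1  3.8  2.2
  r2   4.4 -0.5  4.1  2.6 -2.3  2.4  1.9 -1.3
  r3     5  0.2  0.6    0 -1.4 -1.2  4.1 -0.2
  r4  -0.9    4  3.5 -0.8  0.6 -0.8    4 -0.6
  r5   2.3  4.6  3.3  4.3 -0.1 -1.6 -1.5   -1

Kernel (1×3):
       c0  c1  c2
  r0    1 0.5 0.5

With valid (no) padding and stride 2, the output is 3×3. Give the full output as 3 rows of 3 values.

Output[0,0]: The receptive field on the input at this output position is [2.9 -1.1 1]. Elementwise product with the kernel and sum: 2.9·1 + -1.1·0.5 + 1·0.5.
Output[0,1]: The receptive field on the input at this output position is [1 -1.9 -0.9]. Elementwise product with the kernel and sum: 1·1 + -1.9·0.5 + -0.9·0.5.

2.85 -0.4 0
6.2 4.25 -0.15
2.85 3.4 2.2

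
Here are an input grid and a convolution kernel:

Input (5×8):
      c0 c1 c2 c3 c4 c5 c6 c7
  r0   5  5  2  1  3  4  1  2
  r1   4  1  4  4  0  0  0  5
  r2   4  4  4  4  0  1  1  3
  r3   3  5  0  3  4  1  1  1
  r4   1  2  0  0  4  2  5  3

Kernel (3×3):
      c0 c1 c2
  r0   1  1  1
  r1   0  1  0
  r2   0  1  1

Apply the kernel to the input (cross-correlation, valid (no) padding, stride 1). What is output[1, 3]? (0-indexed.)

9

The receptive field on the input at this output position is [4 0 0 / 4 0 1 / 3 4 1]. Elementwise product with the kernel and sum: 4·1 + 0·1 + 0·1 + 0·1 + 4·1 + 1·1.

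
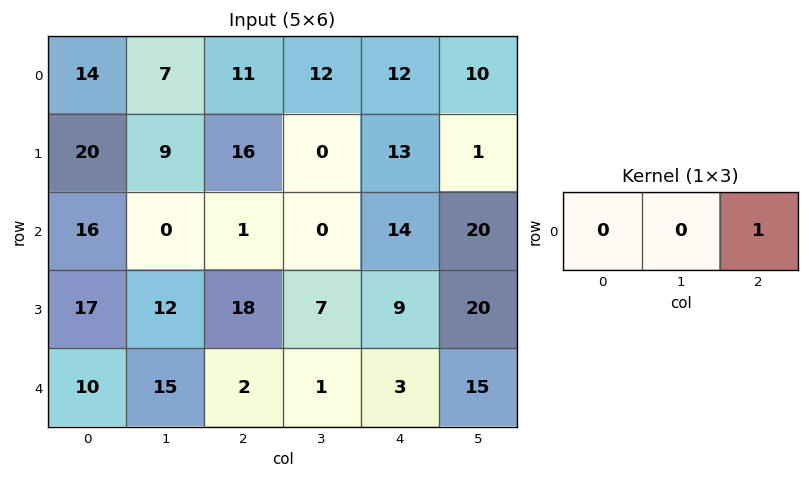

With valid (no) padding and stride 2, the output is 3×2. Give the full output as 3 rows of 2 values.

11 12
1 14
2 3

Output[0,0]: The receptive field on the input at this output position is [14 7 11]. Elementwise product with the kernel and sum: 11·1.
Output[0,1]: The receptive field on the input at this output position is [11 12 12]. Elementwise product with the kernel and sum: 12·1.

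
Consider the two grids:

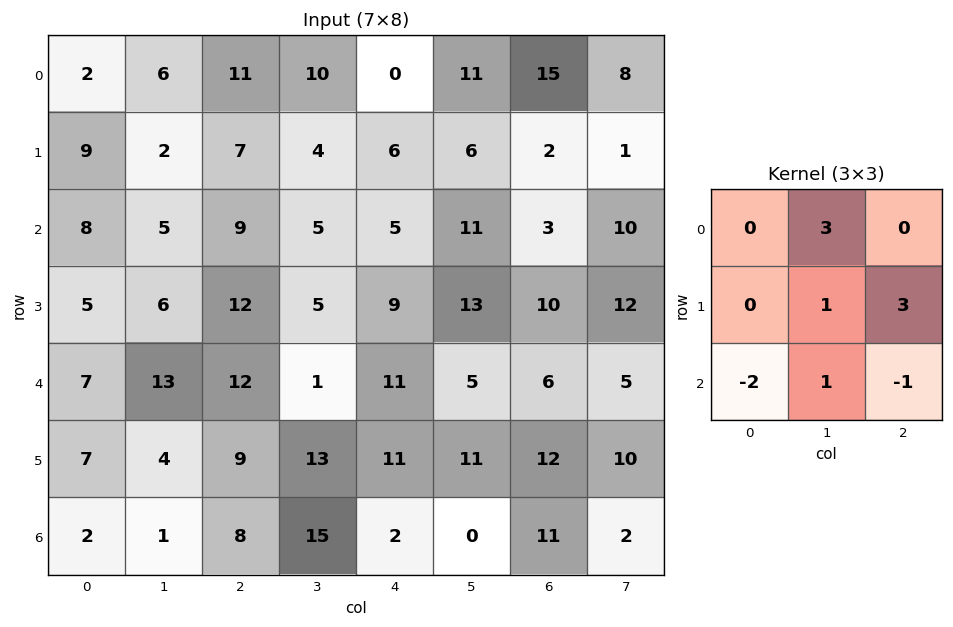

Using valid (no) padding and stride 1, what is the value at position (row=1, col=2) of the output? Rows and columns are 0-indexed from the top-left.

The receptive field on the input at this output position is [7 4 6 / 9 5 5 / 12 5 9]. Elementwise product with the kernel and sum: 4·3 + 5·1 + 5·3 + 12·-2 + 5·1 + 9·-1.

4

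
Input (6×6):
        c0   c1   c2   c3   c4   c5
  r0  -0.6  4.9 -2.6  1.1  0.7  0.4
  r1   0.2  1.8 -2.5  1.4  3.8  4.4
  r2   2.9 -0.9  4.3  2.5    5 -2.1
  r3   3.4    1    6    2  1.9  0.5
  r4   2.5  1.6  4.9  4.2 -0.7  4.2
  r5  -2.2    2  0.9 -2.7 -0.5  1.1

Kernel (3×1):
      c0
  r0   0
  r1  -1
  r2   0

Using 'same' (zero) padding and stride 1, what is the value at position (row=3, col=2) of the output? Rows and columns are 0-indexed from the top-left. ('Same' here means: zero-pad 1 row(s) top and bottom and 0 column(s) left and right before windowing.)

-6

The receptive field on the zero-padded input at this output position is [4.3 / 6 / 4.9]. Elementwise product with the kernel and sum: 6·-1.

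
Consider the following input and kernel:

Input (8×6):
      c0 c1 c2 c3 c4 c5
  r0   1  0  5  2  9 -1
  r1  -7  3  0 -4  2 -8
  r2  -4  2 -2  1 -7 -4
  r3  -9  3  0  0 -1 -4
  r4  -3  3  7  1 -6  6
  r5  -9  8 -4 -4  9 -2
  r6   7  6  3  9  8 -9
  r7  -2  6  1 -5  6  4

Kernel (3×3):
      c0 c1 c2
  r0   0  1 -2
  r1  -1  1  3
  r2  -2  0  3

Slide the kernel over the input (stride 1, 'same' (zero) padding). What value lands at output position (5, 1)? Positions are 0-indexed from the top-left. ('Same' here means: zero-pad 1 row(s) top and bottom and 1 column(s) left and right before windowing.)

The receptive field on the zero-padded input at this output position is [-3 3 7 / -9 8 -4 / 7 6 3]. Elementwise product with the kernel and sum: 3·1 + 7·-2 + -9·-1 + 8·1 + -4·3 + 7·-2 + 3·3.

-11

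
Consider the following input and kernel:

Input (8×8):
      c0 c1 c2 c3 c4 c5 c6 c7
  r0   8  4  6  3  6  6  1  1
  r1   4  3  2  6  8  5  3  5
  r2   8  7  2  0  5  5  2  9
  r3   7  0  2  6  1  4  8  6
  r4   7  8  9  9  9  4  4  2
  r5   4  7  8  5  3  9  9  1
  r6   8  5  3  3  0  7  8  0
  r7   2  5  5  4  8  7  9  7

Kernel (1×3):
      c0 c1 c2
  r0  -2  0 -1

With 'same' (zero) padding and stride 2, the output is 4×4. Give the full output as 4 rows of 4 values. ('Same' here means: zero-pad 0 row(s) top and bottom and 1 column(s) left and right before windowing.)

Output[0,0]: The receptive field on the zero-padded input at this output position is [0 8 4]. Elementwise product with the kernel and sum: 0·-2 + 4·-1.

-4 -11 -12 -13
-7 -14 -5 -19
-8 -25 -22 -10
-5 -13 -13 -14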